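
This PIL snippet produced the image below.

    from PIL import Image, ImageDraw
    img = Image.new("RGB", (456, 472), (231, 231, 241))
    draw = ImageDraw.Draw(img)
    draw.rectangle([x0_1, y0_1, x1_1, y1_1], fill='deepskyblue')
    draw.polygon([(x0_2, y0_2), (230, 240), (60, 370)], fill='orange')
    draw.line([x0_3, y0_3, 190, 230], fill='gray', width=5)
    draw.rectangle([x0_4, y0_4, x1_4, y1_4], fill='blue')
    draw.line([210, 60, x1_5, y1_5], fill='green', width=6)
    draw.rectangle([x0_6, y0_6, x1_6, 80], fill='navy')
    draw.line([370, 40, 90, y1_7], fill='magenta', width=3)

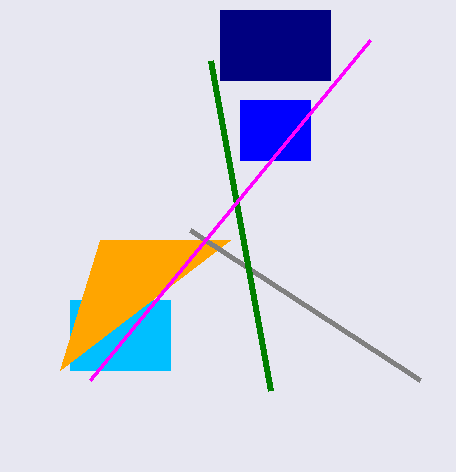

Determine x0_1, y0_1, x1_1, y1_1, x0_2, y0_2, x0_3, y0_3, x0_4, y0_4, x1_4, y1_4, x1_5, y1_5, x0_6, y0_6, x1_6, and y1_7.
x0_1 = 70; y0_1 = 300; x1_1 = 170; y1_1 = 370; x0_2 = 100; y0_2 = 240; x0_3 = 420; y0_3 = 380; x0_4 = 240; y0_4 = 100; x1_4 = 310; y1_4 = 160; x1_5 = 270; y1_5 = 390; x0_6 = 220; y0_6 = 10; x1_6 = 330; y1_7 = 380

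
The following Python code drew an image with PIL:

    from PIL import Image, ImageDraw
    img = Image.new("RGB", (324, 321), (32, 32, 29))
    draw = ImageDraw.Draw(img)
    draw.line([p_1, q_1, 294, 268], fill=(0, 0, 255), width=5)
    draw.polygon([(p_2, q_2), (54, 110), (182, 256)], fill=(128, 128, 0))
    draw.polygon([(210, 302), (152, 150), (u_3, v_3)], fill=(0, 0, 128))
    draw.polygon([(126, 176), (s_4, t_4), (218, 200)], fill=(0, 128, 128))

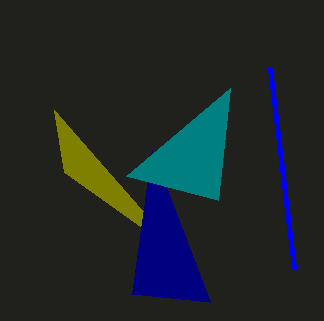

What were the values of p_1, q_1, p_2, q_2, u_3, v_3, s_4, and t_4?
p_1 = 270; q_1 = 68; p_2 = 64; q_2 = 172; u_3 = 132; v_3 = 294; s_4 = 230; t_4 = 88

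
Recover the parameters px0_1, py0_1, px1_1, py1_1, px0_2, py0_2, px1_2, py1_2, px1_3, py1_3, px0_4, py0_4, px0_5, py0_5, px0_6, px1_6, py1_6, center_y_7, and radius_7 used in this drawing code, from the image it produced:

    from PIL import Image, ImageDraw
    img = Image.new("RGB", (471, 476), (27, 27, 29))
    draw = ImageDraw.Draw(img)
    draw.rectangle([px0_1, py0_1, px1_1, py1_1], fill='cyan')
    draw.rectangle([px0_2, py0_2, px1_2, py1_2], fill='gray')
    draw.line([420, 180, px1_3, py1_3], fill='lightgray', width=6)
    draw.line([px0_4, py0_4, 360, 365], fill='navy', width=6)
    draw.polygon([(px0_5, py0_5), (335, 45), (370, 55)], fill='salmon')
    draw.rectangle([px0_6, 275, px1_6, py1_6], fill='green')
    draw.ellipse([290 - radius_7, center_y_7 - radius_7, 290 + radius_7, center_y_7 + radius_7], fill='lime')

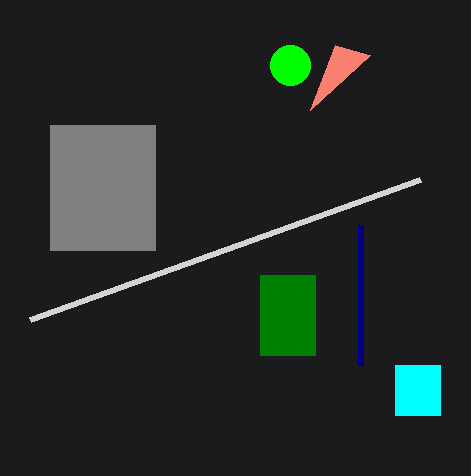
px0_1 = 395; py0_1 = 365; px1_1 = 440; py1_1 = 415; px0_2 = 50; py0_2 = 125; px1_2 = 155; py1_2 = 250; px1_3 = 30; py1_3 = 320; px0_4 = 360; py0_4 = 225; px0_5 = 310; py0_5 = 110; px0_6 = 260; px1_6 = 315; py1_6 = 355; center_y_7 = 65; radius_7 = 20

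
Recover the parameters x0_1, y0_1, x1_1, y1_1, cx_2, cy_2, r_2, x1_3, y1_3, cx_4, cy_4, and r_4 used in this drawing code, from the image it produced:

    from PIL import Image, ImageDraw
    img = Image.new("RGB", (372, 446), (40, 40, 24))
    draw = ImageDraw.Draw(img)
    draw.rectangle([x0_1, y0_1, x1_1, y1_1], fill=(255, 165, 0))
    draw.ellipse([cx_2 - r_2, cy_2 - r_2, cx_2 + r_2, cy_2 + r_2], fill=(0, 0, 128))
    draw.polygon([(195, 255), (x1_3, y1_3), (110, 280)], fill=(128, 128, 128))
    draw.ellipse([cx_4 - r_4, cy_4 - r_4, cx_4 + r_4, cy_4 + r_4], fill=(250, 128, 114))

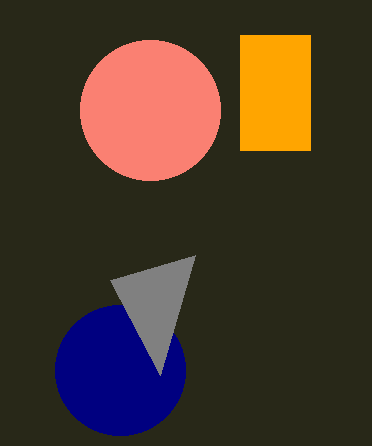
x0_1 = 240, y0_1 = 35, x1_1 = 310, y1_1 = 150, cx_2 = 120, cy_2 = 370, r_2 = 65, x1_3 = 160, y1_3 = 375, cx_4 = 150, cy_4 = 110, r_4 = 70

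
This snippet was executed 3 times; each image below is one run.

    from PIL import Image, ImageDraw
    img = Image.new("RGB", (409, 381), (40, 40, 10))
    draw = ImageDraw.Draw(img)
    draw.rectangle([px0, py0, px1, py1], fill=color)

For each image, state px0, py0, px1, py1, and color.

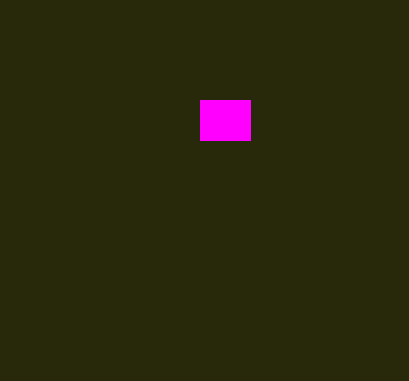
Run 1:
px0 = 200, py0 = 100, px1 = 250, py1 = 140, color = 'magenta'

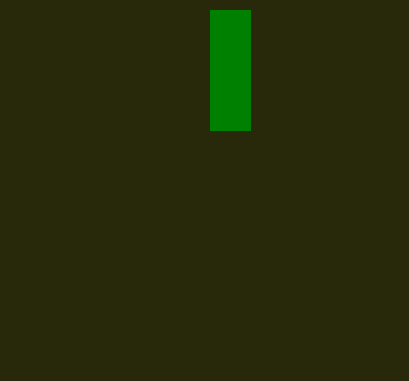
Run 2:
px0 = 210
py0 = 10
px1 = 250
py1 = 130
color = 'green'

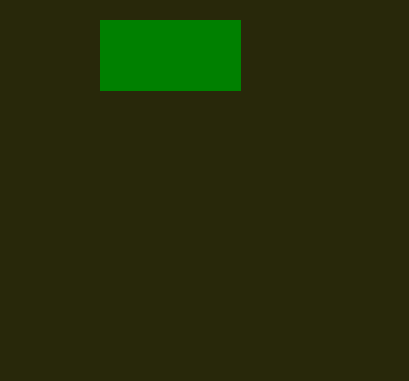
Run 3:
px0 = 100, py0 = 20, px1 = 240, py1 = 90, color = 'green'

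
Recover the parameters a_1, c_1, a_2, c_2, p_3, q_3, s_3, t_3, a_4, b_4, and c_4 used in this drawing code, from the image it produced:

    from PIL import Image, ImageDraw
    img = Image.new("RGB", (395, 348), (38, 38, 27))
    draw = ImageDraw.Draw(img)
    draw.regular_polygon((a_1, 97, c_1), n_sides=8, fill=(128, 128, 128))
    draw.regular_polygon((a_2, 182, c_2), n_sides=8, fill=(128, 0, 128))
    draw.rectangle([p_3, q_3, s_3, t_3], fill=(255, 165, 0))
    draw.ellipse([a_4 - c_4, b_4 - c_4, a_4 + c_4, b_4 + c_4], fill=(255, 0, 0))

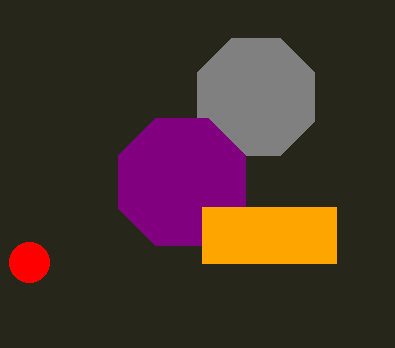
a_1 = 256; c_1 = 63; a_2 = 182; c_2 = 69; p_3 = 202; q_3 = 207; s_3 = 336; t_3 = 263; a_4 = 29; b_4 = 262; c_4 = 20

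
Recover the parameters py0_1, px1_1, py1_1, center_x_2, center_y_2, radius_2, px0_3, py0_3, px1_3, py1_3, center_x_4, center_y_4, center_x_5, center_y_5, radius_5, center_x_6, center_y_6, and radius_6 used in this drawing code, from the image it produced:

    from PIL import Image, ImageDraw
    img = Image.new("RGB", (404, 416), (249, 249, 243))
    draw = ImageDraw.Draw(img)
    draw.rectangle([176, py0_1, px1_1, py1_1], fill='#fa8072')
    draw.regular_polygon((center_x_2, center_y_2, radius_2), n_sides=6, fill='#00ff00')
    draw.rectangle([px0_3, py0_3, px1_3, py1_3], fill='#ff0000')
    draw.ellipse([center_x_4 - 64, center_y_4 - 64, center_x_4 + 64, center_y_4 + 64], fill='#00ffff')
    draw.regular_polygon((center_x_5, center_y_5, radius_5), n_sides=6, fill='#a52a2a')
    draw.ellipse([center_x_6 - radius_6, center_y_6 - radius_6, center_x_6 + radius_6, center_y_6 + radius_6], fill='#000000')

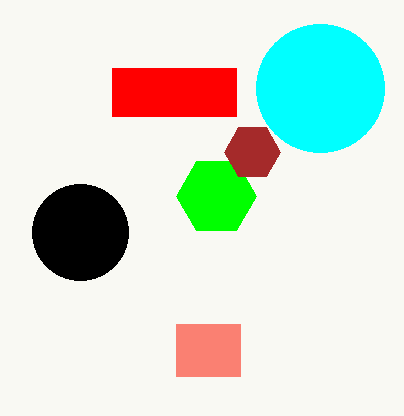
py0_1 = 324, px1_1 = 240, py1_1 = 376, center_x_2 = 216, center_y_2 = 196, radius_2 = 40, px0_3 = 112, py0_3 = 68, px1_3 = 236, py1_3 = 116, center_x_4 = 320, center_y_4 = 88, center_x_5 = 252, center_y_5 = 152, radius_5 = 28, center_x_6 = 80, center_y_6 = 232, radius_6 = 48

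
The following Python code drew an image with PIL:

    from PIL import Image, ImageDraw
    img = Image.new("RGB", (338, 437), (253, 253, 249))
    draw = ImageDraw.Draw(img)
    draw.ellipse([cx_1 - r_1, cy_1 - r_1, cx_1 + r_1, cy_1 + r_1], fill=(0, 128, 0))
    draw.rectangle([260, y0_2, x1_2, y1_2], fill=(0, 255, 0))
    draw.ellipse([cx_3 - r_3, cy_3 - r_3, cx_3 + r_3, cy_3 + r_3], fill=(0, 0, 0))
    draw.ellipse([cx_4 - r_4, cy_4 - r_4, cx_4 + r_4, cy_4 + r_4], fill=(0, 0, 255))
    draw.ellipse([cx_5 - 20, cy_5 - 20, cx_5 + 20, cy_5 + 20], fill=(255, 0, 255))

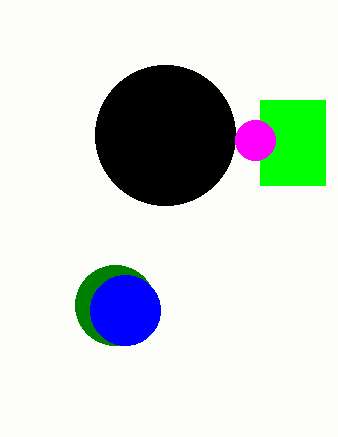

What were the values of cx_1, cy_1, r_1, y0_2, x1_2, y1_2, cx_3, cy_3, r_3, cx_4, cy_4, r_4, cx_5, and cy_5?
cx_1 = 115, cy_1 = 305, r_1 = 40, y0_2 = 100, x1_2 = 325, y1_2 = 185, cx_3 = 165, cy_3 = 135, r_3 = 70, cx_4 = 125, cy_4 = 310, r_4 = 35, cx_5 = 255, cy_5 = 140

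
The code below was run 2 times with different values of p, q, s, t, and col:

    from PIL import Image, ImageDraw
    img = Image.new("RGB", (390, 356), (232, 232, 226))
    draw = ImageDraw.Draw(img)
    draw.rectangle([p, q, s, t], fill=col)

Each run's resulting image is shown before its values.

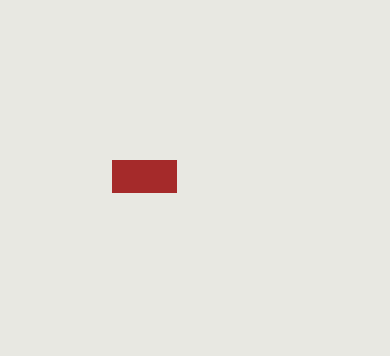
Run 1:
p = 112, q = 160, s = 176, t = 192, col = 'brown'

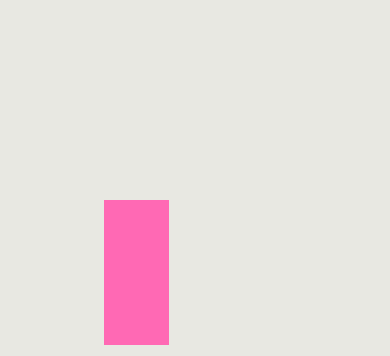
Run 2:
p = 104
q = 200
s = 168
t = 344
col = 'hotpink'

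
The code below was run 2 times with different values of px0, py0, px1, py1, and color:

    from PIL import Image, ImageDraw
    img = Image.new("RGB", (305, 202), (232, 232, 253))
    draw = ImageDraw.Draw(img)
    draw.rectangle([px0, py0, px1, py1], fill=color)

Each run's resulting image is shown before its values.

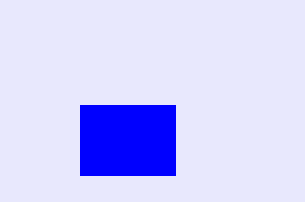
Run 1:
px0 = 80, py0 = 105, px1 = 175, py1 = 175, color = 'blue'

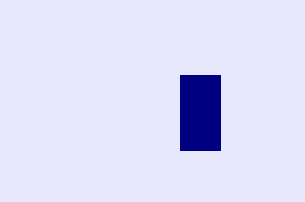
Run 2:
px0 = 180; py0 = 75; px1 = 220; py1 = 150; color = 'navy'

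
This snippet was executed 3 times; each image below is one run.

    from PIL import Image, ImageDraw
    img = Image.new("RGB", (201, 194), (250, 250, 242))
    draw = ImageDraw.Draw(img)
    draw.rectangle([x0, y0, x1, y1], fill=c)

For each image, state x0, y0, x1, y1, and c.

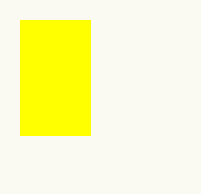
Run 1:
x0 = 20
y0 = 20
x1 = 90
y1 = 135
c = 'yellow'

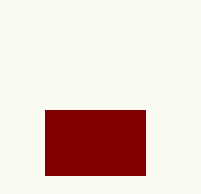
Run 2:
x0 = 45
y0 = 110
x1 = 145
y1 = 175
c = 'maroon'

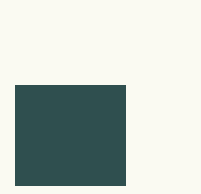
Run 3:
x0 = 15; y0 = 85; x1 = 125; y1 = 185; c = 'darkslategray'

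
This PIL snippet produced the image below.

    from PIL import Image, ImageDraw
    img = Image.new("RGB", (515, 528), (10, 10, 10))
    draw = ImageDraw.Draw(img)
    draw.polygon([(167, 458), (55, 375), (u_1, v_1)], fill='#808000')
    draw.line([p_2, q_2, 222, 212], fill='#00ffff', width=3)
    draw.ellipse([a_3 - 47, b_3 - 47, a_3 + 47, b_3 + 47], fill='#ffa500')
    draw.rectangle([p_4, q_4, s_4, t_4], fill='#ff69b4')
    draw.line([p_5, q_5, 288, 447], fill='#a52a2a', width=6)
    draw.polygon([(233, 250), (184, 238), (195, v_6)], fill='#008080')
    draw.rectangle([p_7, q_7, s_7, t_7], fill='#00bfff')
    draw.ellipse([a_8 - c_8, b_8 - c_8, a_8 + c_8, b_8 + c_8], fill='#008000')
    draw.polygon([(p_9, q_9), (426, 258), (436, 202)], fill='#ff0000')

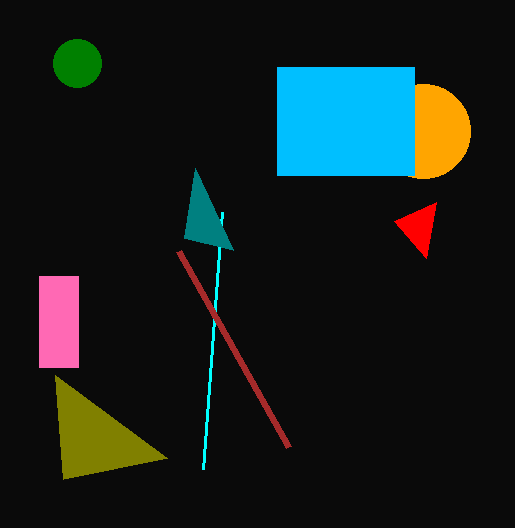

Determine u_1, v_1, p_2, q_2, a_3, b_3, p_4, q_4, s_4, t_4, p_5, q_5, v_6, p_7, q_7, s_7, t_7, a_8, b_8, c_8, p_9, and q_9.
u_1 = 63, v_1 = 479, p_2 = 203, q_2 = 469, a_3 = 423, b_3 = 131, p_4 = 39, q_4 = 276, s_4 = 78, t_4 = 367, p_5 = 178, q_5 = 251, v_6 = 168, p_7 = 277, q_7 = 67, s_7 = 414, t_7 = 175, a_8 = 77, b_8 = 63, c_8 = 24, p_9 = 394, q_9 = 221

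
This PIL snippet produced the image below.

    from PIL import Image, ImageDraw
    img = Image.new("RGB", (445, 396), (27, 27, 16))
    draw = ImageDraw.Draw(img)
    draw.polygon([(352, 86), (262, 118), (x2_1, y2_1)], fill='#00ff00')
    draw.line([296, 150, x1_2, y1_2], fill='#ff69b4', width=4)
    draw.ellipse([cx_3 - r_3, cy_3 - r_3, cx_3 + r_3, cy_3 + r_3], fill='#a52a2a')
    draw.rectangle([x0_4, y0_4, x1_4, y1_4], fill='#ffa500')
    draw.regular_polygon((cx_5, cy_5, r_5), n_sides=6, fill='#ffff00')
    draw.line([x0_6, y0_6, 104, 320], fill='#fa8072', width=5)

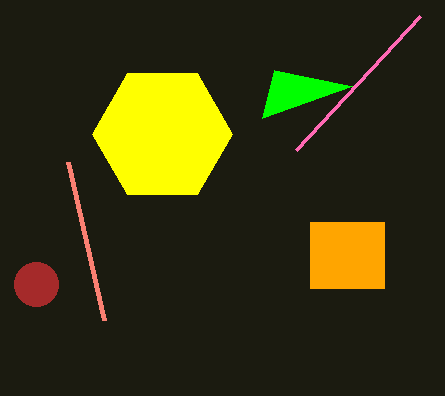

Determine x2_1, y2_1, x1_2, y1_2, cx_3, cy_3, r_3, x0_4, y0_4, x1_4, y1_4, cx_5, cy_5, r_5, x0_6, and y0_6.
x2_1 = 274, y2_1 = 70, x1_2 = 420, y1_2 = 16, cx_3 = 36, cy_3 = 284, r_3 = 22, x0_4 = 310, y0_4 = 222, x1_4 = 384, y1_4 = 288, cx_5 = 162, cy_5 = 134, r_5 = 70, x0_6 = 68, y0_6 = 162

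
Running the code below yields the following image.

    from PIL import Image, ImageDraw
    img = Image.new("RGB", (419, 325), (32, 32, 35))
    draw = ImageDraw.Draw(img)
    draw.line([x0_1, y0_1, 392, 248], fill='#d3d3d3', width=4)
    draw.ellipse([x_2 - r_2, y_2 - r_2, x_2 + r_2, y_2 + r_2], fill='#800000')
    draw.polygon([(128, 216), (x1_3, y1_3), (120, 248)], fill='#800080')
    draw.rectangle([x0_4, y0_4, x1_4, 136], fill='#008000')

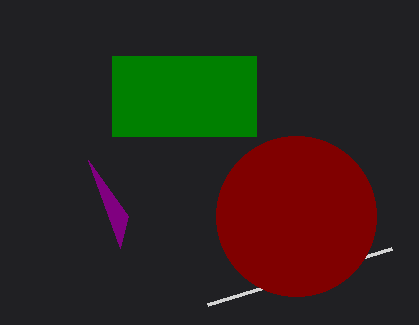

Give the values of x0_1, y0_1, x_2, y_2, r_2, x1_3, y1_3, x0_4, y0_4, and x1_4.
x0_1 = 208, y0_1 = 304, x_2 = 296, y_2 = 216, r_2 = 80, x1_3 = 88, y1_3 = 160, x0_4 = 112, y0_4 = 56, x1_4 = 256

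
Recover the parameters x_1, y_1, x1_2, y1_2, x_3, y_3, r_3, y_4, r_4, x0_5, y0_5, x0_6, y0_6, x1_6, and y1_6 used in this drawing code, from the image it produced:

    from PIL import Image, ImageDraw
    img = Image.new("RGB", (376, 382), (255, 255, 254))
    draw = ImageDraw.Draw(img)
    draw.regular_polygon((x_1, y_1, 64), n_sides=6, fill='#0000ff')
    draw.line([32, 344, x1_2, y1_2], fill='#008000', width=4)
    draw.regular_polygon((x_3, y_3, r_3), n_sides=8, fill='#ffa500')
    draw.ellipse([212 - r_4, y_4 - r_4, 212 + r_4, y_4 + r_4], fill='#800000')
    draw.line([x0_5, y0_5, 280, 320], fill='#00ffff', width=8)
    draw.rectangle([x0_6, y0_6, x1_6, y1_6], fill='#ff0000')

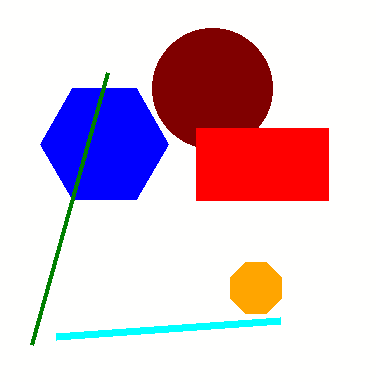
x_1 = 104
y_1 = 144
x1_2 = 108
y1_2 = 72
x_3 = 256
y_3 = 288
r_3 = 28
y_4 = 88
r_4 = 60
x0_5 = 56
y0_5 = 336
x0_6 = 196
y0_6 = 128
x1_6 = 328
y1_6 = 200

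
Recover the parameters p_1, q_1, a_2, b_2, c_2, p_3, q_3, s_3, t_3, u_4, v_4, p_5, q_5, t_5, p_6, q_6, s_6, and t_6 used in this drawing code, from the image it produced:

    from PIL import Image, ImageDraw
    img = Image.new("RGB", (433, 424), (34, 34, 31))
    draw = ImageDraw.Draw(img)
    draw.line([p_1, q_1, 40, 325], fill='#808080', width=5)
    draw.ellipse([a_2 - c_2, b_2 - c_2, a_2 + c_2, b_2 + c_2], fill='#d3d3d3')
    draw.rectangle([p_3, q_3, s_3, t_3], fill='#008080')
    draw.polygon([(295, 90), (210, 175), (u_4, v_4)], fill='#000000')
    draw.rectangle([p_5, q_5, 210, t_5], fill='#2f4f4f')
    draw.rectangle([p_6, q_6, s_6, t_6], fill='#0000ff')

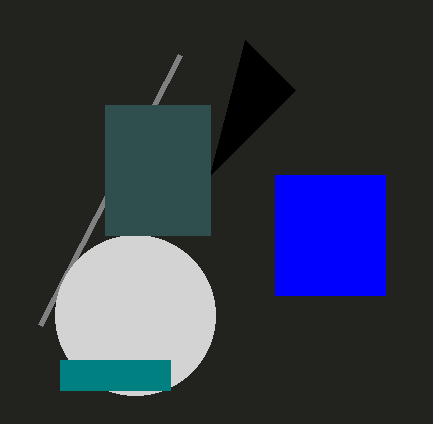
p_1 = 180, q_1 = 55, a_2 = 135, b_2 = 315, c_2 = 80, p_3 = 60, q_3 = 360, s_3 = 170, t_3 = 390, u_4 = 245, v_4 = 40, p_5 = 105, q_5 = 105, t_5 = 235, p_6 = 275, q_6 = 175, s_6 = 385, t_6 = 295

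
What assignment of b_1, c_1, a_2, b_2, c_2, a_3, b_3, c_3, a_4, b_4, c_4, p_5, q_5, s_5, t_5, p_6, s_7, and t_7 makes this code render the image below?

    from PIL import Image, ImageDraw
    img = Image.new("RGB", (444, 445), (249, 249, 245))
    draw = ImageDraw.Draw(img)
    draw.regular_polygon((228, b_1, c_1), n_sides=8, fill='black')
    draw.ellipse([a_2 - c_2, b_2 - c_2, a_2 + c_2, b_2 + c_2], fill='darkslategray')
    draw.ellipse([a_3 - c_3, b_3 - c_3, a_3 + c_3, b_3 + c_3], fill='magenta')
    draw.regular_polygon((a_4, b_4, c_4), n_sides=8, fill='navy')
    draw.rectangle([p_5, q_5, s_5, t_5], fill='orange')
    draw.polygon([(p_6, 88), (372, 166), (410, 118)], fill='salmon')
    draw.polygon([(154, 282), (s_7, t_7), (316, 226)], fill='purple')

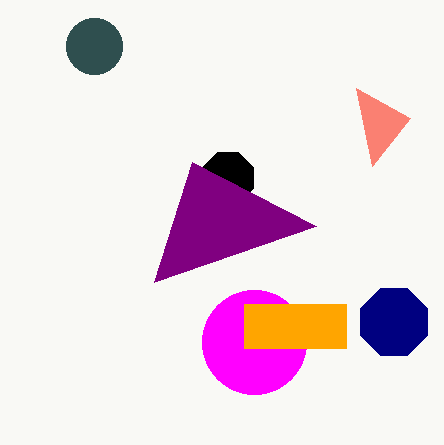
b_1 = 178, c_1 = 28, a_2 = 94, b_2 = 46, c_2 = 28, a_3 = 254, b_3 = 342, c_3 = 52, a_4 = 394, b_4 = 322, c_4 = 36, p_5 = 244, q_5 = 304, s_5 = 346, t_5 = 348, p_6 = 356, s_7 = 192, t_7 = 162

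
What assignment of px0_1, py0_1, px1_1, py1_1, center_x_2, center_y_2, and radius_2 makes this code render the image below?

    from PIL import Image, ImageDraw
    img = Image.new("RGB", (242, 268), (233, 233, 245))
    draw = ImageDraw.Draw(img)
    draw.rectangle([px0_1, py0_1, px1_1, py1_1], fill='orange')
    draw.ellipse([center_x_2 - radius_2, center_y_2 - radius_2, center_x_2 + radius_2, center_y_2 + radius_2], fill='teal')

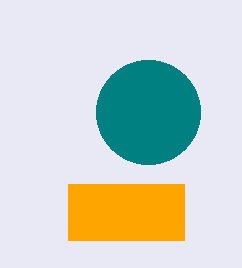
px0_1 = 68, py0_1 = 184, px1_1 = 184, py1_1 = 240, center_x_2 = 148, center_y_2 = 112, radius_2 = 52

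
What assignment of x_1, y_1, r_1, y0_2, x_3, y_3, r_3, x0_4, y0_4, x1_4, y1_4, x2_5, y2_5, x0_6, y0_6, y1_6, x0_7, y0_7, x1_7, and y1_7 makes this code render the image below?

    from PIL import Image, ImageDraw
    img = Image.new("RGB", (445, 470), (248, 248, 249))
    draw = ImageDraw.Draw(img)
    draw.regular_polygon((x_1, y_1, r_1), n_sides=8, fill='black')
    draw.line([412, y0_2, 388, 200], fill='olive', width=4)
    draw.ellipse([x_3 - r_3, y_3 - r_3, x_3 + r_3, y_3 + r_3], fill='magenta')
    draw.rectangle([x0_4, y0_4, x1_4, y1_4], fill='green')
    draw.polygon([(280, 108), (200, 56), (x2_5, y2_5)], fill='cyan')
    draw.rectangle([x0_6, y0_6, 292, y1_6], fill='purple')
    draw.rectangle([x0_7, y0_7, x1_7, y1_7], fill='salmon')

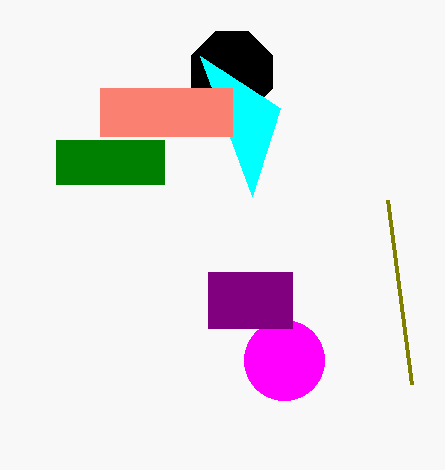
x_1 = 232, y_1 = 72, r_1 = 44, y0_2 = 384, x_3 = 284, y_3 = 360, r_3 = 40, x0_4 = 56, y0_4 = 140, x1_4 = 164, y1_4 = 184, x2_5 = 252, y2_5 = 196, x0_6 = 208, y0_6 = 272, y1_6 = 328, x0_7 = 100, y0_7 = 88, x1_7 = 232, y1_7 = 136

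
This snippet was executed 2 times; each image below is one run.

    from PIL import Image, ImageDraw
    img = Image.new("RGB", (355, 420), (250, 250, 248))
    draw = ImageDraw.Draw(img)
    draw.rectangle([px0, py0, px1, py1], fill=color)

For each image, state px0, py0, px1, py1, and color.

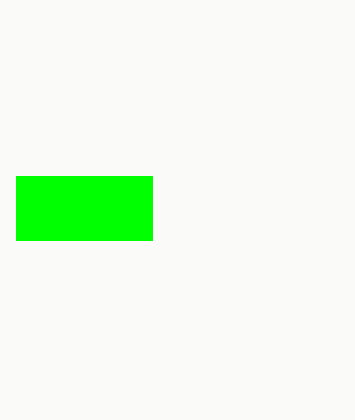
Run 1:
px0 = 16; py0 = 176; px1 = 152; py1 = 240; color = 'lime'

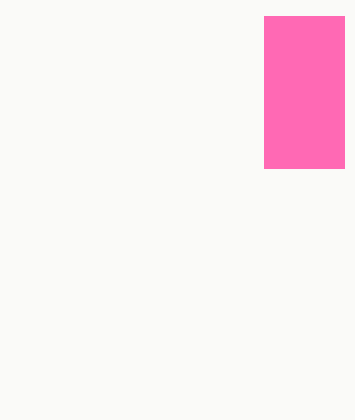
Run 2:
px0 = 264, py0 = 16, px1 = 344, py1 = 168, color = 'hotpink'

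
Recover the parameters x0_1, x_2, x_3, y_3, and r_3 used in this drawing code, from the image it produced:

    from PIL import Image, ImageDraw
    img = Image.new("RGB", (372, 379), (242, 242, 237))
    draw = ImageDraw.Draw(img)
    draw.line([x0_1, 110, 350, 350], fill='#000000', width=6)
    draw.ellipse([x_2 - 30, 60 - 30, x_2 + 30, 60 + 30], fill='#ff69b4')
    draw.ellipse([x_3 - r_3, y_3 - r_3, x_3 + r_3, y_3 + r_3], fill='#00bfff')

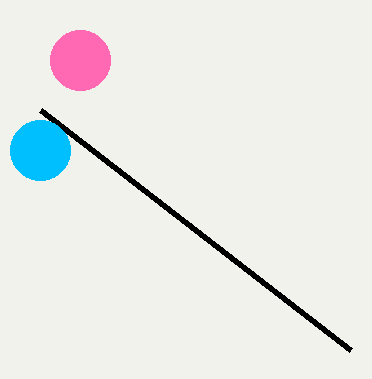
x0_1 = 40
x_2 = 80
x_3 = 40
y_3 = 150
r_3 = 30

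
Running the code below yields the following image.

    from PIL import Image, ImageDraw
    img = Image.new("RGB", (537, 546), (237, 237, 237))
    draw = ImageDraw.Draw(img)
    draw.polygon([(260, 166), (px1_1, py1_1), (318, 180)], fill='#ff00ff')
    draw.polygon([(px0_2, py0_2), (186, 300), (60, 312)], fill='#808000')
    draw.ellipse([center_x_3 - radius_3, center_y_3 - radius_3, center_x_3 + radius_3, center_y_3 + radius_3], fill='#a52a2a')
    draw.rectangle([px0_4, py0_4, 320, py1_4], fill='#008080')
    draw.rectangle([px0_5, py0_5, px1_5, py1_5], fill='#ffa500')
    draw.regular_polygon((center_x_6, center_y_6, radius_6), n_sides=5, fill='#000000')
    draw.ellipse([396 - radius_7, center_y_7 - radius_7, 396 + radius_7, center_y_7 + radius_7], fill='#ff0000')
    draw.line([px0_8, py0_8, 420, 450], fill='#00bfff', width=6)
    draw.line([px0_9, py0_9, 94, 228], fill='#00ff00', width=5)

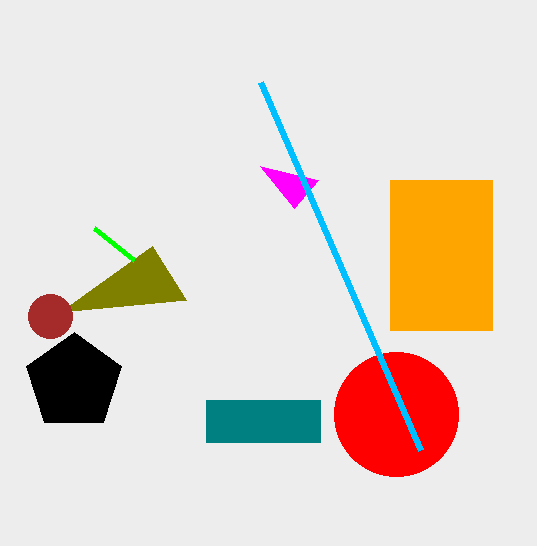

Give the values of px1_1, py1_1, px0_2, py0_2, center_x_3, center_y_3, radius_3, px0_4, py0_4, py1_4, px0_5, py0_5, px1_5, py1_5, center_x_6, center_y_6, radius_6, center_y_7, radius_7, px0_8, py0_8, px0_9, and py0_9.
px1_1 = 294, py1_1 = 208, px0_2 = 152, py0_2 = 246, center_x_3 = 50, center_y_3 = 316, radius_3 = 22, px0_4 = 206, py0_4 = 400, py1_4 = 442, px0_5 = 390, py0_5 = 180, px1_5 = 492, py1_5 = 330, center_x_6 = 74, center_y_6 = 382, radius_6 = 50, center_y_7 = 414, radius_7 = 62, px0_8 = 260, py0_8 = 82, px0_9 = 134, py0_9 = 260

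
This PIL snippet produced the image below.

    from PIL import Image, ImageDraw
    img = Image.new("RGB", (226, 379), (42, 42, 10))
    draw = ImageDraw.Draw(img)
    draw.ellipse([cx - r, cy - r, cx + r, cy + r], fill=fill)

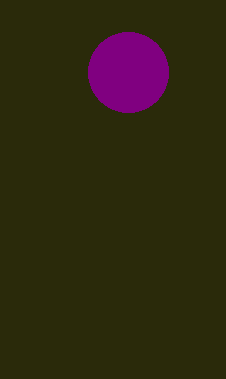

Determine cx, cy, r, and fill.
cx = 128; cy = 72; r = 40; fill = 'purple'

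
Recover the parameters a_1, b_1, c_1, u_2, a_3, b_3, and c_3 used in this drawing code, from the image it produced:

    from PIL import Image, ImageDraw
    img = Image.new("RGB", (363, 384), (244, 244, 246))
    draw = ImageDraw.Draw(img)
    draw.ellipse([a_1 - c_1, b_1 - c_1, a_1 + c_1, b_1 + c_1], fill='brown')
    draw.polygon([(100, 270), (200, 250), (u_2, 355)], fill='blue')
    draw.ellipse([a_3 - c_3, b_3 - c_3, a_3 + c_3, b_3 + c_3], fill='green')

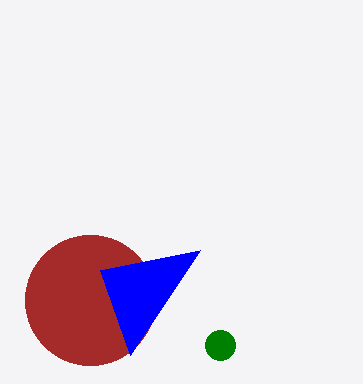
a_1 = 90; b_1 = 300; c_1 = 65; u_2 = 130; a_3 = 220; b_3 = 345; c_3 = 15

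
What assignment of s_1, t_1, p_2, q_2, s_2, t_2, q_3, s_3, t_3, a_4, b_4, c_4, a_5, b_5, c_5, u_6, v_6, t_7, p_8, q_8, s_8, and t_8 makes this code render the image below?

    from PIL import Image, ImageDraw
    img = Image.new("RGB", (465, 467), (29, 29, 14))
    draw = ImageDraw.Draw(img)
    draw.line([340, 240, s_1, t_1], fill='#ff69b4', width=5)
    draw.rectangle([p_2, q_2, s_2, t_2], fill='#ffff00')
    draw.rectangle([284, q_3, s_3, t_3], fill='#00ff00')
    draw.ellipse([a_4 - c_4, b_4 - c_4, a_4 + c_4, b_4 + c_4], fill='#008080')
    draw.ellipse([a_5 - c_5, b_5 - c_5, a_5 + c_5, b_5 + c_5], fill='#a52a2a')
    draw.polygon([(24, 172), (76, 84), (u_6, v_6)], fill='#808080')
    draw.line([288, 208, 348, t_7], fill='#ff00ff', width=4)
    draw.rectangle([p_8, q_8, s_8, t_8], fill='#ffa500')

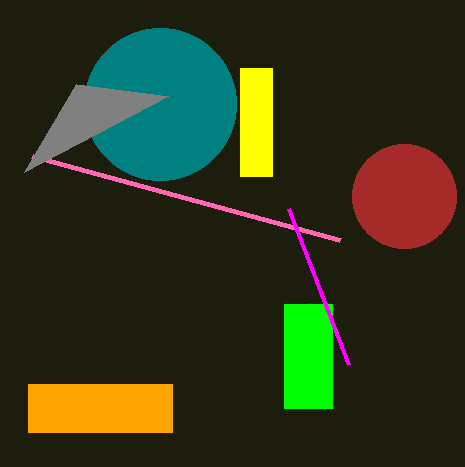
s_1 = 32, t_1 = 156, p_2 = 240, q_2 = 68, s_2 = 272, t_2 = 176, q_3 = 304, s_3 = 332, t_3 = 408, a_4 = 160, b_4 = 104, c_4 = 76, a_5 = 404, b_5 = 196, c_5 = 52, u_6 = 168, v_6 = 96, t_7 = 364, p_8 = 28, q_8 = 384, s_8 = 172, t_8 = 432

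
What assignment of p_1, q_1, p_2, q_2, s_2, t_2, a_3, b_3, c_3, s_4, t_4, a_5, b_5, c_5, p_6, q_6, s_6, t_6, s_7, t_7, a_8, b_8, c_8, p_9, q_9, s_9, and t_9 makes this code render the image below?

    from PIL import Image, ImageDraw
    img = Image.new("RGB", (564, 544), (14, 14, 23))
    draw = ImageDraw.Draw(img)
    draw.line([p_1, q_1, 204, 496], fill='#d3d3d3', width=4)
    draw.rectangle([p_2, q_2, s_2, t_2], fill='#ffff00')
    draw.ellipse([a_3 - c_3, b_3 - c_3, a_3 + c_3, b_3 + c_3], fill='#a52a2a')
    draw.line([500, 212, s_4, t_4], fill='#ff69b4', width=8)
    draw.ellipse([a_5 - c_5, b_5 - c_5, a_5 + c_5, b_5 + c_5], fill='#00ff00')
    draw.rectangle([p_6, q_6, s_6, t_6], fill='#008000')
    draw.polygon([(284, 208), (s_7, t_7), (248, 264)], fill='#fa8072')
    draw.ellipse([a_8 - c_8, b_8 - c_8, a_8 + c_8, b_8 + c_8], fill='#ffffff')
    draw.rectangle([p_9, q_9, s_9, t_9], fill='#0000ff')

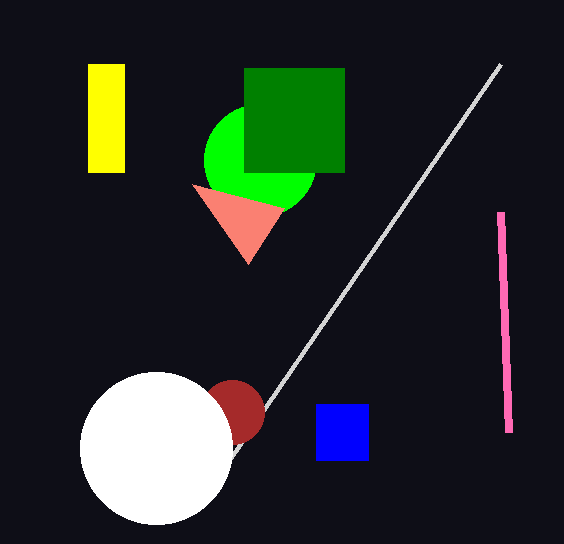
p_1 = 500
q_1 = 64
p_2 = 88
q_2 = 64
s_2 = 124
t_2 = 172
a_3 = 232
b_3 = 412
c_3 = 32
s_4 = 508
t_4 = 432
a_5 = 260
b_5 = 160
c_5 = 56
p_6 = 244
q_6 = 68
s_6 = 344
t_6 = 172
s_7 = 192
t_7 = 184
a_8 = 156
b_8 = 448
c_8 = 76
p_9 = 316
q_9 = 404
s_9 = 368
t_9 = 460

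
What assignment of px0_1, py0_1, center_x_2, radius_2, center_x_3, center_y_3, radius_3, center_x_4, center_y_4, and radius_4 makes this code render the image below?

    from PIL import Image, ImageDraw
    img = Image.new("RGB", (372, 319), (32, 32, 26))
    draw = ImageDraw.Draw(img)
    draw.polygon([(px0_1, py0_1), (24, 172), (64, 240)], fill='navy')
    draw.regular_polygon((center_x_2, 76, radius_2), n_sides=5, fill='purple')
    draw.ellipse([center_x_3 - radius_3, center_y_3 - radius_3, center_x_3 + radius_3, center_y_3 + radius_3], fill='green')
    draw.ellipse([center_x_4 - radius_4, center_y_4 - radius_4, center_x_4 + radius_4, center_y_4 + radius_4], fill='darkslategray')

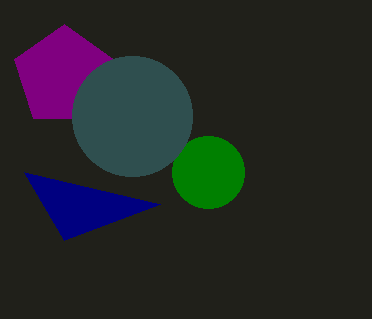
px0_1 = 160; py0_1 = 204; center_x_2 = 64; radius_2 = 52; center_x_3 = 208; center_y_3 = 172; radius_3 = 36; center_x_4 = 132; center_y_4 = 116; radius_4 = 60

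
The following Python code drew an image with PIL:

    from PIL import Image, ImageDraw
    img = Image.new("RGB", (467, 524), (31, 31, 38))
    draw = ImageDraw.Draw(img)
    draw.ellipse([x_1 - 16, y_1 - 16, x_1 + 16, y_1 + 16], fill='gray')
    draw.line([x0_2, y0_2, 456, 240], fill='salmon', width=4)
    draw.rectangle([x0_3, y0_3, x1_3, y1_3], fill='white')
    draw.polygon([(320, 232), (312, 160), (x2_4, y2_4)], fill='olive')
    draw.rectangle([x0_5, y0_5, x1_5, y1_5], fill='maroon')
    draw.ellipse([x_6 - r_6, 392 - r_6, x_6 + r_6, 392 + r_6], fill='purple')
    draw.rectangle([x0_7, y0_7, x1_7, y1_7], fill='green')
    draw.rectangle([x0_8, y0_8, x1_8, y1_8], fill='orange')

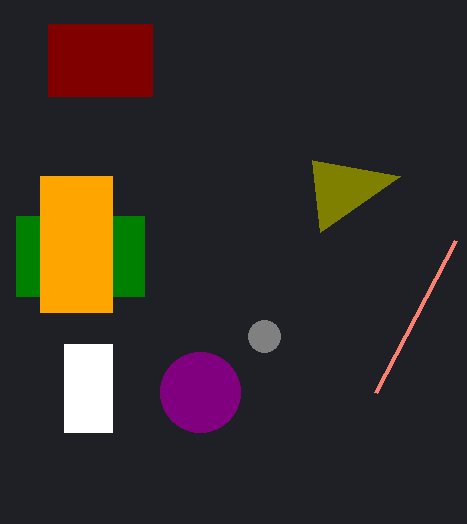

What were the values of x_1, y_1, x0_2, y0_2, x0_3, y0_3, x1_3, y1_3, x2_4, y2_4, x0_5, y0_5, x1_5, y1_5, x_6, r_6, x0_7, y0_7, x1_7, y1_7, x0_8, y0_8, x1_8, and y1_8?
x_1 = 264
y_1 = 336
x0_2 = 376
y0_2 = 392
x0_3 = 64
y0_3 = 344
x1_3 = 112
y1_3 = 432
x2_4 = 400
y2_4 = 176
x0_5 = 48
y0_5 = 24
x1_5 = 152
y1_5 = 96
x_6 = 200
r_6 = 40
x0_7 = 16
y0_7 = 216
x1_7 = 144
y1_7 = 296
x0_8 = 40
y0_8 = 176
x1_8 = 112
y1_8 = 312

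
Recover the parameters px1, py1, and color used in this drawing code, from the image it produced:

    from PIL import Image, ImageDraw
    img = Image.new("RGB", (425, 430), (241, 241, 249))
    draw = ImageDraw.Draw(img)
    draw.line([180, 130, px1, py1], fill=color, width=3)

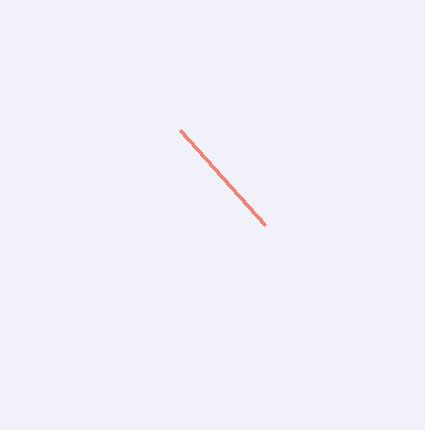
px1 = 265
py1 = 225
color = 'salmon'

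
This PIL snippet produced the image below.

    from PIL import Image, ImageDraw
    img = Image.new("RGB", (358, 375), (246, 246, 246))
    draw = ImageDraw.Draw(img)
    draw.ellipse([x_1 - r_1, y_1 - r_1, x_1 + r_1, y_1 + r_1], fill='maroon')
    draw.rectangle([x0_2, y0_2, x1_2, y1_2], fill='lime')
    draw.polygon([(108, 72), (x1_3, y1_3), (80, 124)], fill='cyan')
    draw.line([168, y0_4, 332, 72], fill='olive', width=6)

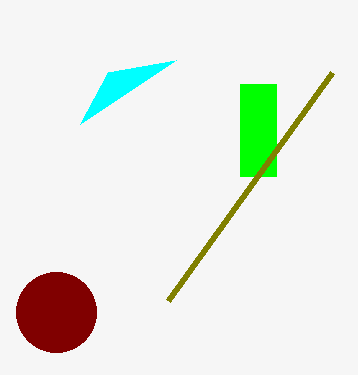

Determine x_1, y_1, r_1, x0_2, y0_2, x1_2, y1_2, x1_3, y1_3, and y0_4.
x_1 = 56
y_1 = 312
r_1 = 40
x0_2 = 240
y0_2 = 84
x1_2 = 276
y1_2 = 176
x1_3 = 176
y1_3 = 60
y0_4 = 300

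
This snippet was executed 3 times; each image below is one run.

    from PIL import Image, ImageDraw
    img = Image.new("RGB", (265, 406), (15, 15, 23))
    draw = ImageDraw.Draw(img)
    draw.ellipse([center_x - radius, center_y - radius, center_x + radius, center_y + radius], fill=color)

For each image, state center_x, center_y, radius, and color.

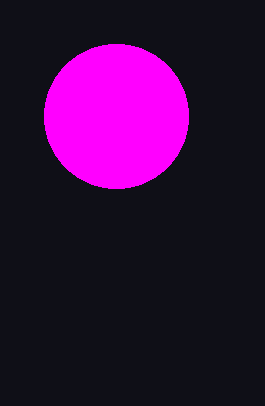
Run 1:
center_x = 116
center_y = 116
radius = 72
color = 'magenta'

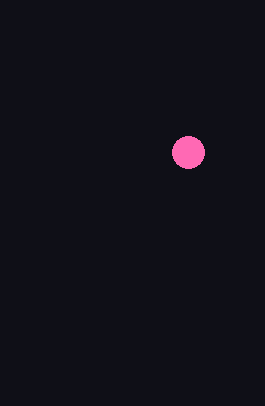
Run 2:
center_x = 188; center_y = 152; radius = 16; color = 'hotpink'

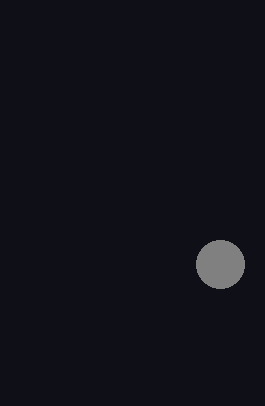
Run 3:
center_x = 220, center_y = 264, radius = 24, color = 'gray'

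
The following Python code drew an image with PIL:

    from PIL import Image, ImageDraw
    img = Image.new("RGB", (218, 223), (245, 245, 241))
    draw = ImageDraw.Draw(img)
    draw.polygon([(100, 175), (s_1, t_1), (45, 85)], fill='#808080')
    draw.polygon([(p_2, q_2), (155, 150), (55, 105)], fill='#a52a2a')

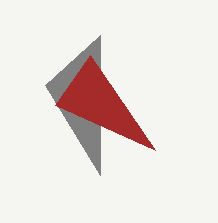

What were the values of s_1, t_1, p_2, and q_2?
s_1 = 100; t_1 = 35; p_2 = 90; q_2 = 55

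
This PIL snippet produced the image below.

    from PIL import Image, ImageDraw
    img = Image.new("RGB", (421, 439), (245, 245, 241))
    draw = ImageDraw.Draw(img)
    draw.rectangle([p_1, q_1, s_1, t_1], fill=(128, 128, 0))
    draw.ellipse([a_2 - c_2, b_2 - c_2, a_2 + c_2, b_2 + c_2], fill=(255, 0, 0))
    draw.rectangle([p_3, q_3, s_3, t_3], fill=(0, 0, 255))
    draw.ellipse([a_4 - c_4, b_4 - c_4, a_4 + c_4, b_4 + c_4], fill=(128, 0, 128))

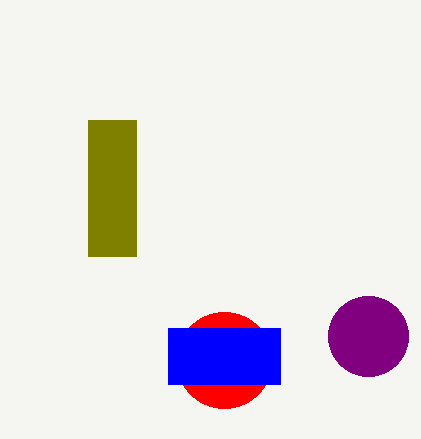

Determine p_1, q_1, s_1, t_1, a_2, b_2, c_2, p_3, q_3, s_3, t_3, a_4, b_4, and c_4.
p_1 = 88
q_1 = 120
s_1 = 136
t_1 = 256
a_2 = 224
b_2 = 360
c_2 = 48
p_3 = 168
q_3 = 328
s_3 = 280
t_3 = 384
a_4 = 368
b_4 = 336
c_4 = 40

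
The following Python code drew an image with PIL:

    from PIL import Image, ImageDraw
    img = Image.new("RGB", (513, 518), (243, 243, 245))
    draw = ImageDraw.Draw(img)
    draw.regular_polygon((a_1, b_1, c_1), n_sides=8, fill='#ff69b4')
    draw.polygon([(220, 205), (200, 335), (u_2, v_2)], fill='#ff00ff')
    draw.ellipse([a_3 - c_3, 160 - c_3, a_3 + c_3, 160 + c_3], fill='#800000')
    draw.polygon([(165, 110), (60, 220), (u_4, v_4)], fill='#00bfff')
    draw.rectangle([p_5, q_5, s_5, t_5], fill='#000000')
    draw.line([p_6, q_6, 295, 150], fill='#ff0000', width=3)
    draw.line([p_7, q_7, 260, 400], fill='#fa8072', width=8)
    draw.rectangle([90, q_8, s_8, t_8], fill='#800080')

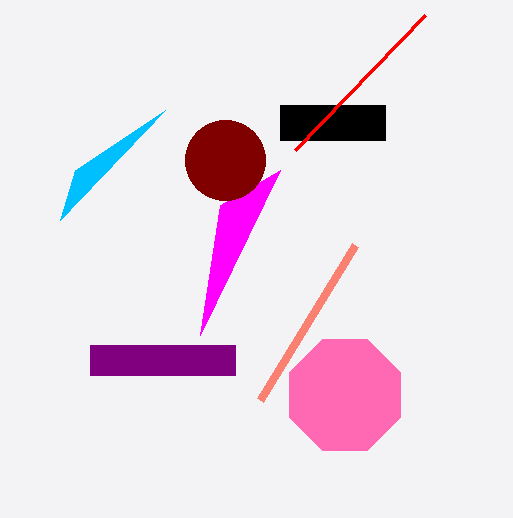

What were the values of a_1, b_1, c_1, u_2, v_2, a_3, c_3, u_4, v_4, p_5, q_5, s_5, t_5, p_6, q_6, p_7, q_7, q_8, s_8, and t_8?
a_1 = 345; b_1 = 395; c_1 = 60; u_2 = 280; v_2 = 170; a_3 = 225; c_3 = 40; u_4 = 75; v_4 = 170; p_5 = 280; q_5 = 105; s_5 = 385; t_5 = 140; p_6 = 425; q_6 = 15; p_7 = 355; q_7 = 245; q_8 = 345; s_8 = 235; t_8 = 375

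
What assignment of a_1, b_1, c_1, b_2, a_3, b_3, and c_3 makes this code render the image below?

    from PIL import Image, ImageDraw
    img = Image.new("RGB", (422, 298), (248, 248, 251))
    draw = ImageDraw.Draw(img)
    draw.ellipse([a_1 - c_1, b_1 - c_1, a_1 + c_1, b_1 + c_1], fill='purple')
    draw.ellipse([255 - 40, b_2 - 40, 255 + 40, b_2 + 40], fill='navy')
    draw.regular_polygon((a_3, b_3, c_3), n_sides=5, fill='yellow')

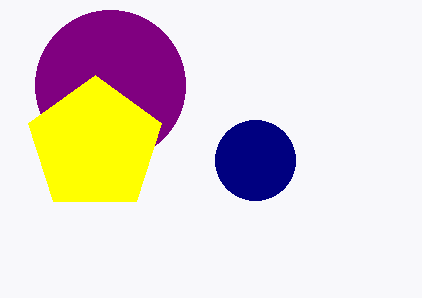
a_1 = 110, b_1 = 85, c_1 = 75, b_2 = 160, a_3 = 95, b_3 = 145, c_3 = 70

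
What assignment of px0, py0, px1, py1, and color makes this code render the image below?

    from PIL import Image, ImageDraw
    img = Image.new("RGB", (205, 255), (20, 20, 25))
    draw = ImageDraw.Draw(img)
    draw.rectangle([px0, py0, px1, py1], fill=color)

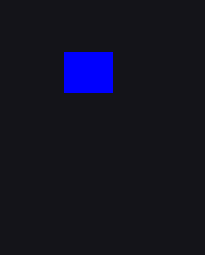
px0 = 64
py0 = 52
px1 = 112
py1 = 92
color = 'blue'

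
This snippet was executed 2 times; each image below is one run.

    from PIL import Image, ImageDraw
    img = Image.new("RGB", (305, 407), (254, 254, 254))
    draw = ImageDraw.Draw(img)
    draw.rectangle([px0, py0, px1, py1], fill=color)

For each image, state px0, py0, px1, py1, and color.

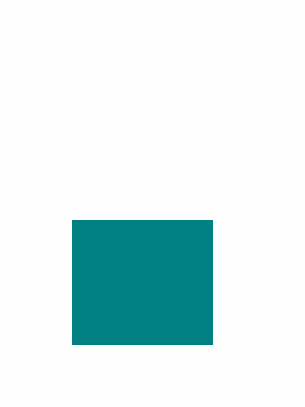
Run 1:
px0 = 72
py0 = 220
px1 = 212
py1 = 344
color = 'teal'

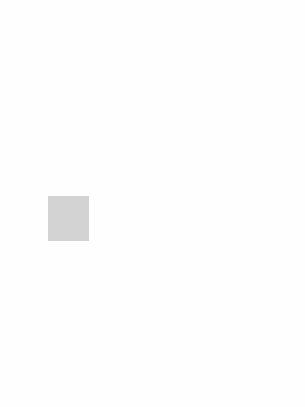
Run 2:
px0 = 48; py0 = 196; px1 = 88; py1 = 240; color = 'lightgray'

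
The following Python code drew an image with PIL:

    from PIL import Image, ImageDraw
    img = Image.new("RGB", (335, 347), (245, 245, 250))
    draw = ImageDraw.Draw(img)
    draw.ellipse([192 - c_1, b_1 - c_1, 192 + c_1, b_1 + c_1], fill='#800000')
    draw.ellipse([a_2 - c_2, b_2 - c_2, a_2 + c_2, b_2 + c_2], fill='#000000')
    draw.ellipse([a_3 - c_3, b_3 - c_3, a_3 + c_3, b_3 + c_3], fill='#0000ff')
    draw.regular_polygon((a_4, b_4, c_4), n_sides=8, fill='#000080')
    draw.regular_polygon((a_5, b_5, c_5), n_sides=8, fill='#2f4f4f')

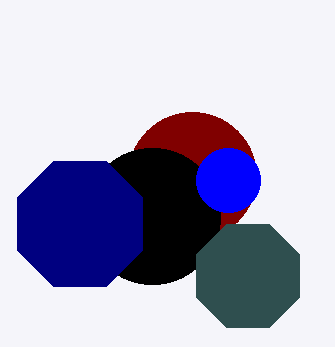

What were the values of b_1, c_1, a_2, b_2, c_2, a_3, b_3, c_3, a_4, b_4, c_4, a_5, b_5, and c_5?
b_1 = 176
c_1 = 64
a_2 = 152
b_2 = 216
c_2 = 68
a_3 = 228
b_3 = 180
c_3 = 32
a_4 = 80
b_4 = 224
c_4 = 68
a_5 = 248
b_5 = 276
c_5 = 56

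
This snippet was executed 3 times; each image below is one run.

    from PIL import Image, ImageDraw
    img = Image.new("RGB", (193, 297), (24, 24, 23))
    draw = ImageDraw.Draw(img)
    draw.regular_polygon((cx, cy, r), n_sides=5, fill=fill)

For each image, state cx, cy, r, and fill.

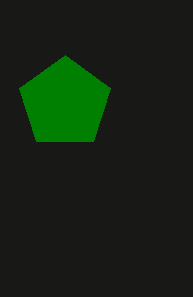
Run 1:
cx = 65; cy = 103; r = 48; fill = 'green'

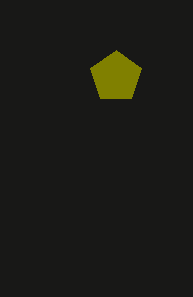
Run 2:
cx = 116
cy = 77
r = 27
fill = 'olive'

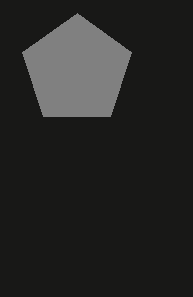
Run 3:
cx = 77
cy = 70
r = 57
fill = 'gray'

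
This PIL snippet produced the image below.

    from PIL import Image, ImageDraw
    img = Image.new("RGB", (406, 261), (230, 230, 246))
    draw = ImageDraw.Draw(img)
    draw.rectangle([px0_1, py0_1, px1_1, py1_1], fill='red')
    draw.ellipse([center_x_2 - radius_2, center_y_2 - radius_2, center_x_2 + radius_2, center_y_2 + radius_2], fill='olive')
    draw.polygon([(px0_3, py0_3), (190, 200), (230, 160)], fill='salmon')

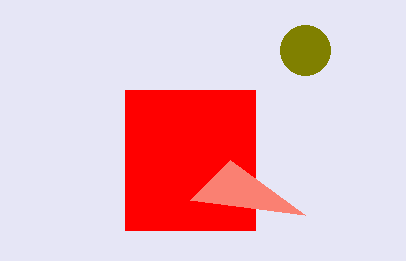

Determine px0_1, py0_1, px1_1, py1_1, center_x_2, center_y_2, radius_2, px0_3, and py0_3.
px0_1 = 125, py0_1 = 90, px1_1 = 255, py1_1 = 230, center_x_2 = 305, center_y_2 = 50, radius_2 = 25, px0_3 = 305, py0_3 = 215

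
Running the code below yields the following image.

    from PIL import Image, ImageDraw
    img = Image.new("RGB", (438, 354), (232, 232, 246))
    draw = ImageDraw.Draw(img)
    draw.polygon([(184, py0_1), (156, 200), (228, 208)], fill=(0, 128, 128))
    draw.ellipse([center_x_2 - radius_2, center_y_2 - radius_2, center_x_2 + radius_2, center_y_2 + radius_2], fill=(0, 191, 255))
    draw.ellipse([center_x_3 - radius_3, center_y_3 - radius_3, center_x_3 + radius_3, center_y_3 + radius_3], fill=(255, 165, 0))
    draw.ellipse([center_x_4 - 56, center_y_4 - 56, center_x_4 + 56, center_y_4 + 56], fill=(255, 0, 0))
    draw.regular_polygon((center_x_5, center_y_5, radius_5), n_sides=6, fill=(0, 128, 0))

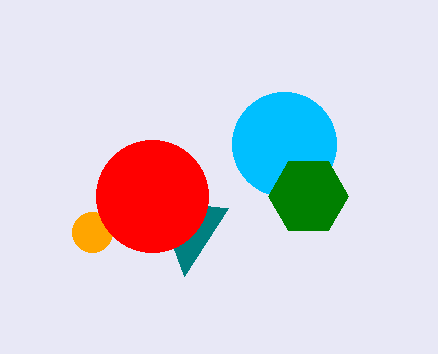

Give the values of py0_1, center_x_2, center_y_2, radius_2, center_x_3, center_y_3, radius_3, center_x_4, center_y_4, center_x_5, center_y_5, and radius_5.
py0_1 = 276
center_x_2 = 284
center_y_2 = 144
radius_2 = 52
center_x_3 = 92
center_y_3 = 232
radius_3 = 20
center_x_4 = 152
center_y_4 = 196
center_x_5 = 308
center_y_5 = 196
radius_5 = 40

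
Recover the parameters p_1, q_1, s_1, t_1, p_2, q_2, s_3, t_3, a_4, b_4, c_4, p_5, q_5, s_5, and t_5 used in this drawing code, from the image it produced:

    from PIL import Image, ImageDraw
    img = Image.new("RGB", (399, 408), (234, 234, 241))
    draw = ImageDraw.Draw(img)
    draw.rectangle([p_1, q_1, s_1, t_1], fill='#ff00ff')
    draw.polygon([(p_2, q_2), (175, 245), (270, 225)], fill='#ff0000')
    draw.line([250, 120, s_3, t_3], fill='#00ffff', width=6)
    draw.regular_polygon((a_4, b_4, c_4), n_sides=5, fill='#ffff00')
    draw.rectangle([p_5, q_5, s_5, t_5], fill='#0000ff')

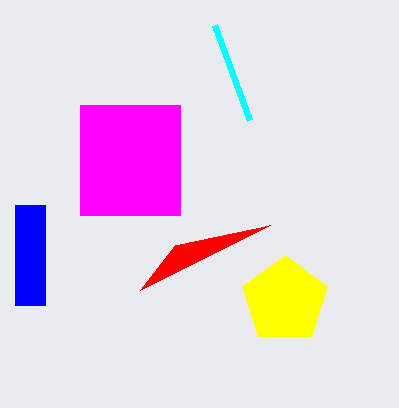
p_1 = 80; q_1 = 105; s_1 = 180; t_1 = 215; p_2 = 140; q_2 = 290; s_3 = 215; t_3 = 25; a_4 = 285; b_4 = 300; c_4 = 45; p_5 = 15; q_5 = 205; s_5 = 45; t_5 = 305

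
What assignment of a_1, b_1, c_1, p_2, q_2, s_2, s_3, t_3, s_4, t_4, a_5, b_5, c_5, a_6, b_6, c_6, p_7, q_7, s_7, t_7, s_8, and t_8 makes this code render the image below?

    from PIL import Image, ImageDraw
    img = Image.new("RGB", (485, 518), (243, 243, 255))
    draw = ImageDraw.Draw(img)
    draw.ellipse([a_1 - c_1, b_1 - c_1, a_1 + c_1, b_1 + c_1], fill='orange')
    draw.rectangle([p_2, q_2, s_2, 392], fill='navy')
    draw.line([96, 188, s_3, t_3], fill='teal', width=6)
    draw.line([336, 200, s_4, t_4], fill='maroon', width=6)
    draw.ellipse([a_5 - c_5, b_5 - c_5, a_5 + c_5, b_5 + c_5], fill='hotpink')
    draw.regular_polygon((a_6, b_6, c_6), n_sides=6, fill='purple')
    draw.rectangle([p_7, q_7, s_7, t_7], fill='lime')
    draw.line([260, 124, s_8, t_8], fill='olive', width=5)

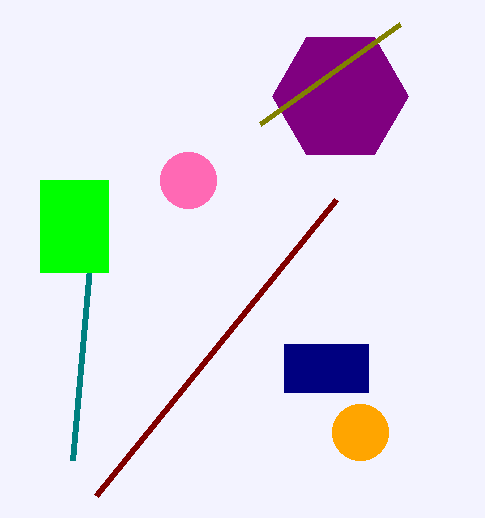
a_1 = 360; b_1 = 432; c_1 = 28; p_2 = 284; q_2 = 344; s_2 = 368; s_3 = 72; t_3 = 460; s_4 = 96; t_4 = 496; a_5 = 188; b_5 = 180; c_5 = 28; a_6 = 340; b_6 = 96; c_6 = 68; p_7 = 40; q_7 = 180; s_7 = 108; t_7 = 272; s_8 = 400; t_8 = 24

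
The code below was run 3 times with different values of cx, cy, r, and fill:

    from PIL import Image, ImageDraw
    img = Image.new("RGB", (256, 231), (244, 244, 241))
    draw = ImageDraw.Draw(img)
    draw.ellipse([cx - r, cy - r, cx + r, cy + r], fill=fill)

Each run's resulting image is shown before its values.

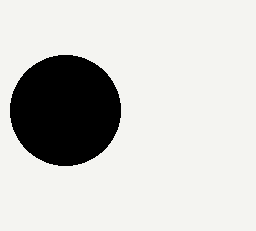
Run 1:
cx = 65; cy = 110; r = 55; fill = 'black'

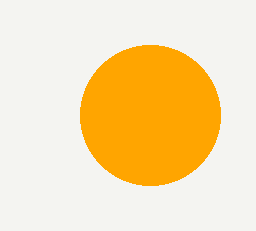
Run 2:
cx = 150; cy = 115; r = 70; fill = 'orange'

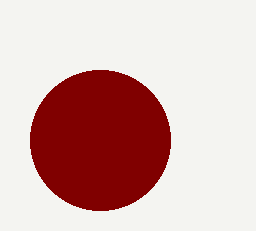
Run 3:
cx = 100, cy = 140, r = 70, fill = 'maroon'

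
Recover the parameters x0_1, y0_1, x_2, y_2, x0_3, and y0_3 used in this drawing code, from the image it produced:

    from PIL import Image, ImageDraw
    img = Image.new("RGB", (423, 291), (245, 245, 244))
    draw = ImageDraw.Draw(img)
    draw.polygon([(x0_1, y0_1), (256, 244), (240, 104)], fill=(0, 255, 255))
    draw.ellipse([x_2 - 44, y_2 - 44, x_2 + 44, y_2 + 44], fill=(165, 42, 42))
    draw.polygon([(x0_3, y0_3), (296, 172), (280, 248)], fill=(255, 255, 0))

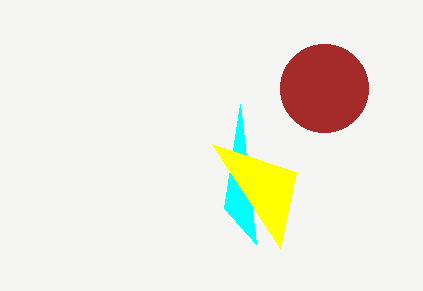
x0_1 = 224; y0_1 = 208; x_2 = 324; y_2 = 88; x0_3 = 212; y0_3 = 144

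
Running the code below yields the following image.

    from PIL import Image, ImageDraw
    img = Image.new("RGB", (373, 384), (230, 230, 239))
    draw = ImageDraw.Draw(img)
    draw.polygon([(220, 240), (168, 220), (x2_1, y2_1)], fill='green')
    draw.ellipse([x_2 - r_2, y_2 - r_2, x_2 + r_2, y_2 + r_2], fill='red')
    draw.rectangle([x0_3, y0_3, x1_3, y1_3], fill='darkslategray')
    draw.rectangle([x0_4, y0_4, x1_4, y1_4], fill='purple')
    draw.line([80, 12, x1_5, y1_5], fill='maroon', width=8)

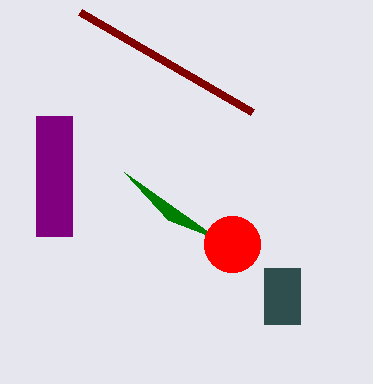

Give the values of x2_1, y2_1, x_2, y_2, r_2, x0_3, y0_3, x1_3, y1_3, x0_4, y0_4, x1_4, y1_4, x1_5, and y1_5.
x2_1 = 124, y2_1 = 172, x_2 = 232, y_2 = 244, r_2 = 28, x0_3 = 264, y0_3 = 268, x1_3 = 300, y1_3 = 324, x0_4 = 36, y0_4 = 116, x1_4 = 72, y1_4 = 236, x1_5 = 252, y1_5 = 112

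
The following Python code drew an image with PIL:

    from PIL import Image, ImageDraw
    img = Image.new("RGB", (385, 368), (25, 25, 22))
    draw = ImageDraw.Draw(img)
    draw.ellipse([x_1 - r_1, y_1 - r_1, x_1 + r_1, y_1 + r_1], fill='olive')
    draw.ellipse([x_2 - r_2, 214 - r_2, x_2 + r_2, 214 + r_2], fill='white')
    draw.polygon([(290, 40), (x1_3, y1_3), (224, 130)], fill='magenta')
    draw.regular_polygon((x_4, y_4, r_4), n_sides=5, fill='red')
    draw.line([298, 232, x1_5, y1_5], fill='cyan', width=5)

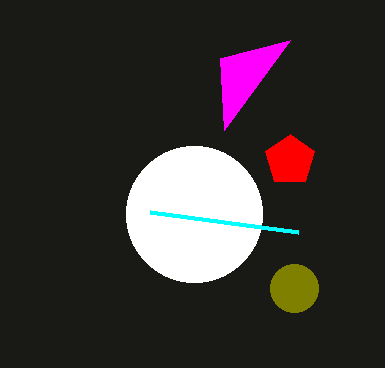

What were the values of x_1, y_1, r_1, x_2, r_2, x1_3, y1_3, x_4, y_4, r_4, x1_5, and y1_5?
x_1 = 294; y_1 = 288; r_1 = 24; x_2 = 194; r_2 = 68; x1_3 = 220; y1_3 = 58; x_4 = 290; y_4 = 160; r_4 = 26; x1_5 = 150; y1_5 = 212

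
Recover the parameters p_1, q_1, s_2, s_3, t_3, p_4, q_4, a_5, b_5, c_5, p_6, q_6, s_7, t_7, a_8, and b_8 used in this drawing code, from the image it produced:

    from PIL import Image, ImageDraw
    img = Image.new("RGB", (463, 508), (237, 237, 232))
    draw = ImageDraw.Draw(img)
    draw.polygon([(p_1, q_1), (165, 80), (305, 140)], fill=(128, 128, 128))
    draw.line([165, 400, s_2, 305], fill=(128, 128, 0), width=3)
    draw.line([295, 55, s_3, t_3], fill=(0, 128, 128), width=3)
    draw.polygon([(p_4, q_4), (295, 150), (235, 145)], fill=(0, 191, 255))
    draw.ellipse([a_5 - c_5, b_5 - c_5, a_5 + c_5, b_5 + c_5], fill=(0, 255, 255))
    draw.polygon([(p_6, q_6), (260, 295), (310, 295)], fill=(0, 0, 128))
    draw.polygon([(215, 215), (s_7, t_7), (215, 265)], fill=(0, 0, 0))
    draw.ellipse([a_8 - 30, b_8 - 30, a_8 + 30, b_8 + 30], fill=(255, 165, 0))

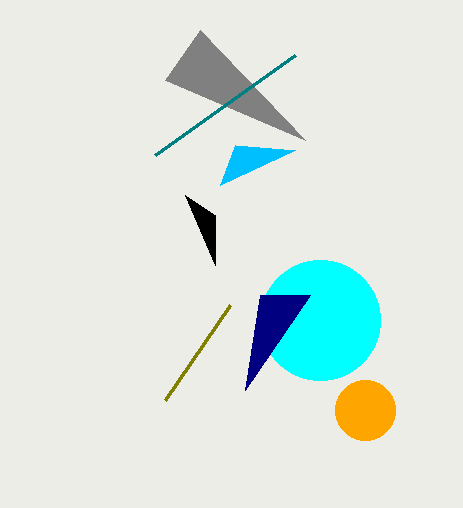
p_1 = 200; q_1 = 30; s_2 = 230; s_3 = 155; t_3 = 155; p_4 = 220; q_4 = 185; a_5 = 320; b_5 = 320; c_5 = 60; p_6 = 245; q_6 = 390; s_7 = 185; t_7 = 195; a_8 = 365; b_8 = 410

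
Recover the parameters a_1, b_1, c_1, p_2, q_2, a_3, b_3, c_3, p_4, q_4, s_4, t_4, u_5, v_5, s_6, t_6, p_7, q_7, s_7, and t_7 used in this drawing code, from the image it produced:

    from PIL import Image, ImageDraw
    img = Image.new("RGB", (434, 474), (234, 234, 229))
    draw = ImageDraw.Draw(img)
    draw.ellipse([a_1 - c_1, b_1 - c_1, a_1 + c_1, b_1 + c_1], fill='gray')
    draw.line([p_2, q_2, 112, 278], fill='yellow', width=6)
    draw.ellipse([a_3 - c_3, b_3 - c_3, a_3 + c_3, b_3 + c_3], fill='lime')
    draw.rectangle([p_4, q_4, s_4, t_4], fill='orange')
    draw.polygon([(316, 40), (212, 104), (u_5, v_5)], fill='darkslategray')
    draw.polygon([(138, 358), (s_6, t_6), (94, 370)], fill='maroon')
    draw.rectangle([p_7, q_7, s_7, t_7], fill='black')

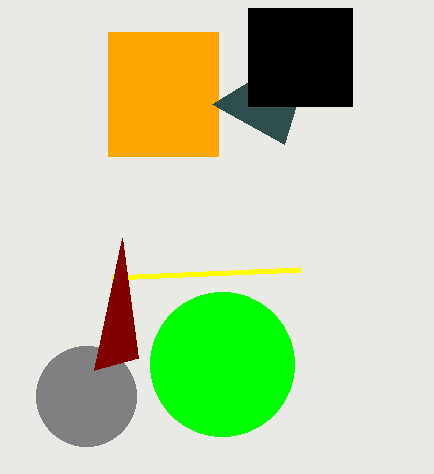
a_1 = 86, b_1 = 396, c_1 = 50, p_2 = 300, q_2 = 270, a_3 = 222, b_3 = 364, c_3 = 72, p_4 = 108, q_4 = 32, s_4 = 218, t_4 = 156, u_5 = 284, v_5 = 144, s_6 = 122, t_6 = 238, p_7 = 248, q_7 = 8, s_7 = 352, t_7 = 106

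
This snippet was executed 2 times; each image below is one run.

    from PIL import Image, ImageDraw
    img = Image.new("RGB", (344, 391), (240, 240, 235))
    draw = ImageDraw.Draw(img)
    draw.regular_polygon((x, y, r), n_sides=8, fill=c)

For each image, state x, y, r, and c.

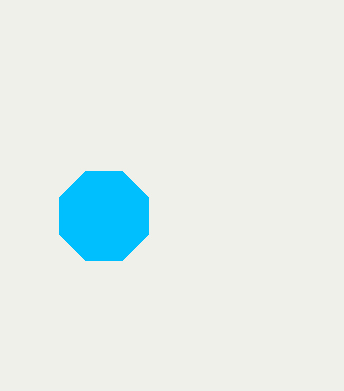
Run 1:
x = 104; y = 216; r = 48; c = 'deepskyblue'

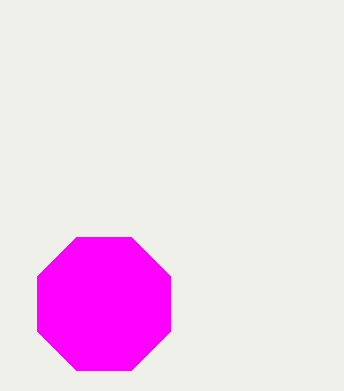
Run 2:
x = 104; y = 304; r = 72; c = 'magenta'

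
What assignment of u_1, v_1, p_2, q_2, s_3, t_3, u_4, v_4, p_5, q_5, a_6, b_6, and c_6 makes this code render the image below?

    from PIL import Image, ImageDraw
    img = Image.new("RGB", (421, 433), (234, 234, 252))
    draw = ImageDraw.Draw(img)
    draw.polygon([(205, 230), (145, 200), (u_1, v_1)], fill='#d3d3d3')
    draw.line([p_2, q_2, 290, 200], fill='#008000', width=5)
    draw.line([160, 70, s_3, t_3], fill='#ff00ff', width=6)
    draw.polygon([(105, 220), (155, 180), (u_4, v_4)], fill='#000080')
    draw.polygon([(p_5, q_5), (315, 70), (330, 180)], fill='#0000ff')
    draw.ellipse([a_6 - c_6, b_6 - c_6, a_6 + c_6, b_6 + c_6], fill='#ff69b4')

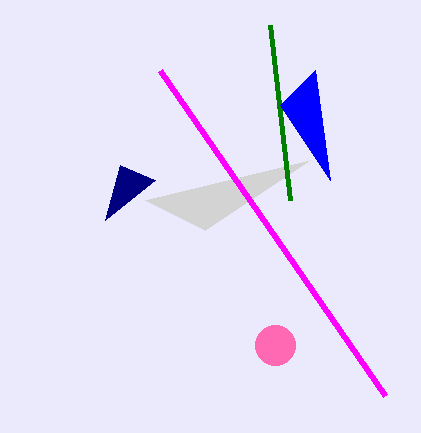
u_1 = 310; v_1 = 160; p_2 = 270; q_2 = 25; s_3 = 385; t_3 = 395; u_4 = 120; v_4 = 165; p_5 = 280; q_5 = 105; a_6 = 275; b_6 = 345; c_6 = 20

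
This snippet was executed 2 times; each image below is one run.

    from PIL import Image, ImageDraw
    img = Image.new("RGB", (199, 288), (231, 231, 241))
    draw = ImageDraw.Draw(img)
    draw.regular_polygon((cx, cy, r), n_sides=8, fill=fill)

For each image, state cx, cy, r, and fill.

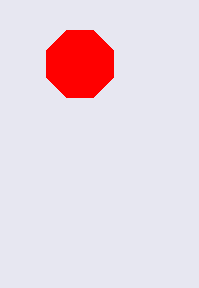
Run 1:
cx = 80; cy = 64; r = 36; fill = 'red'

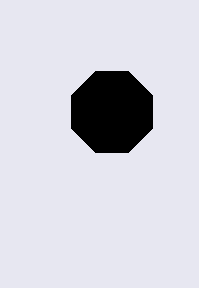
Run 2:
cx = 112
cy = 112
r = 44
fill = 'black'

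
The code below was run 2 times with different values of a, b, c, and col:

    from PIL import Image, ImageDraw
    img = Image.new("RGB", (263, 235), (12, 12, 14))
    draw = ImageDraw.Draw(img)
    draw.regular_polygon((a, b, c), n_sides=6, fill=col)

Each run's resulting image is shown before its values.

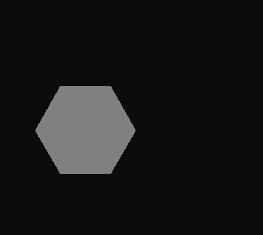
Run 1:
a = 85, b = 130, c = 50, col = 'gray'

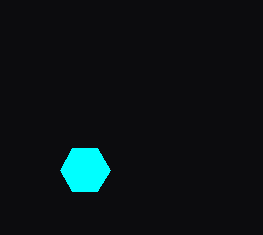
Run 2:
a = 85; b = 170; c = 25; col = 'cyan'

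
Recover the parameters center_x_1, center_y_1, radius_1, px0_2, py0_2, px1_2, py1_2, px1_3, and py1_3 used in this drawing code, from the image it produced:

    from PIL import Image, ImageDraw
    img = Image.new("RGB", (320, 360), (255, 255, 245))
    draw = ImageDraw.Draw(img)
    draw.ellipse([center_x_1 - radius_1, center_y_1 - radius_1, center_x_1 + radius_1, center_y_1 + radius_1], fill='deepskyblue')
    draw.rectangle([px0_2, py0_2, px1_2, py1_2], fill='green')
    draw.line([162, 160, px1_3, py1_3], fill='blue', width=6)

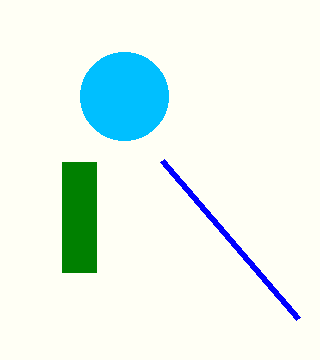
center_x_1 = 124; center_y_1 = 96; radius_1 = 44; px0_2 = 62; py0_2 = 162; px1_2 = 96; py1_2 = 272; px1_3 = 298; py1_3 = 318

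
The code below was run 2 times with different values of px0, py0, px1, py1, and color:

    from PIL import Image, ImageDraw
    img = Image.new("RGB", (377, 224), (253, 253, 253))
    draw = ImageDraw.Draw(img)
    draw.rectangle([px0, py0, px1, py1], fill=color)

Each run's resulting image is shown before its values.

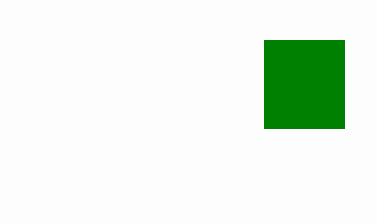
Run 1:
px0 = 264
py0 = 40
px1 = 344
py1 = 128
color = 'green'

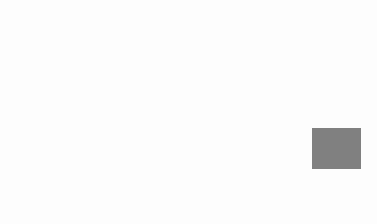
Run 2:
px0 = 312
py0 = 128
px1 = 360
py1 = 168
color = 'gray'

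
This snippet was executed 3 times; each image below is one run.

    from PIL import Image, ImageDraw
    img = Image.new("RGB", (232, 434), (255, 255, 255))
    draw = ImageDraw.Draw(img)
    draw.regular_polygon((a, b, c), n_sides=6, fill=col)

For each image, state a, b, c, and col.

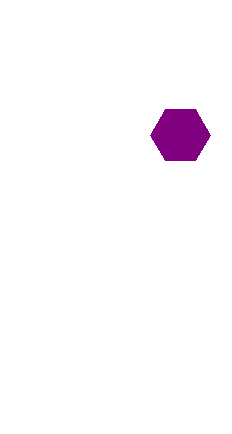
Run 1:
a = 180, b = 135, c = 30, col = 'purple'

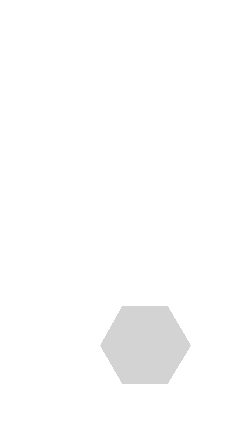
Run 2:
a = 145; b = 345; c = 45; col = 'lightgray'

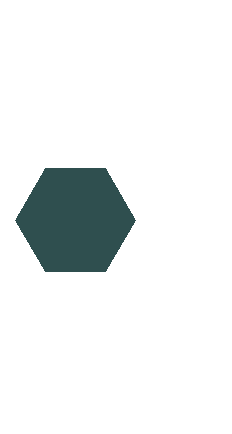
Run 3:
a = 75, b = 220, c = 60, col = 'darkslategray'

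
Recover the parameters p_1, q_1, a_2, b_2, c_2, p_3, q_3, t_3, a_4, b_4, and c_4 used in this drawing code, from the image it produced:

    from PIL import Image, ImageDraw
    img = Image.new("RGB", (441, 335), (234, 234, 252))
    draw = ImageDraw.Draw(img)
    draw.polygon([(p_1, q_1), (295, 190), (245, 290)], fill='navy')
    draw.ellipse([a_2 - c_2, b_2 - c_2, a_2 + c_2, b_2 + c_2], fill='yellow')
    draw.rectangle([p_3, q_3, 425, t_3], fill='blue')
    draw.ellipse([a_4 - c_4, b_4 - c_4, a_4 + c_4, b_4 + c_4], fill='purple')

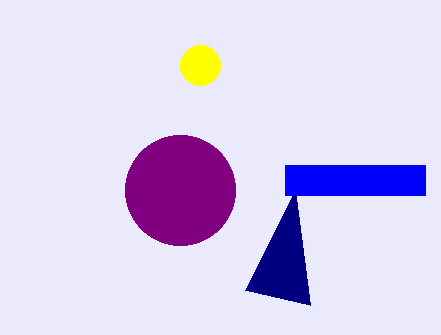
p_1 = 310
q_1 = 305
a_2 = 200
b_2 = 65
c_2 = 20
p_3 = 285
q_3 = 165
t_3 = 195
a_4 = 180
b_4 = 190
c_4 = 55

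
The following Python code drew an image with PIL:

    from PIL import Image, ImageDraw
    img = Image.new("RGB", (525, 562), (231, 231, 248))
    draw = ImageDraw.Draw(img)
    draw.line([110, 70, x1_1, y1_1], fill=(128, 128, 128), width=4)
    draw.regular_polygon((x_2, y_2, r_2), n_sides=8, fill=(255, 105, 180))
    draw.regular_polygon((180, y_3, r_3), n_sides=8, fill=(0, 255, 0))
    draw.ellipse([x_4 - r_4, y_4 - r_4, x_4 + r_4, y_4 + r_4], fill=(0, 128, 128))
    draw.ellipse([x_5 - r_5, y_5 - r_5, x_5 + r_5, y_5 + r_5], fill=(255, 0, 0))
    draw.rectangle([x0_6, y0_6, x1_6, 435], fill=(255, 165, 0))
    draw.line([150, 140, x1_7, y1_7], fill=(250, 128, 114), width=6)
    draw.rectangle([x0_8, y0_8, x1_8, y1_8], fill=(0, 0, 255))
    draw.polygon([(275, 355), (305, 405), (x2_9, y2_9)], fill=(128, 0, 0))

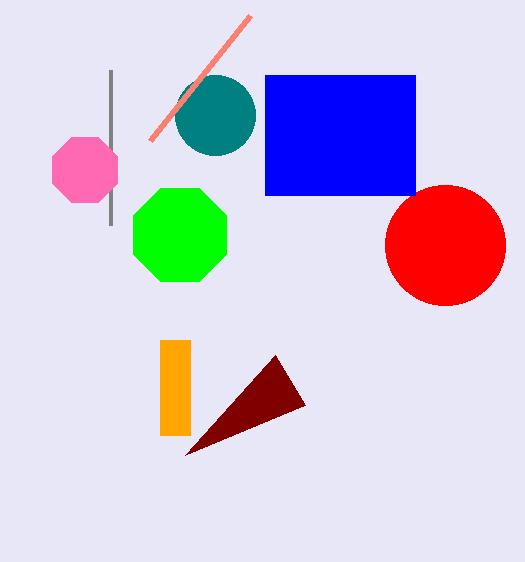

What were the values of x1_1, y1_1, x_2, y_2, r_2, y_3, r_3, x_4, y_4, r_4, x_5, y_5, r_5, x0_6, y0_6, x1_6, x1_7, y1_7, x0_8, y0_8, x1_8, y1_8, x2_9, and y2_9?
x1_1 = 110
y1_1 = 225
x_2 = 85
y_2 = 170
r_2 = 35
y_3 = 235
r_3 = 50
x_4 = 215
y_4 = 115
r_4 = 40
x_5 = 445
y_5 = 245
r_5 = 60
x0_6 = 160
y0_6 = 340
x1_6 = 190
x1_7 = 250
y1_7 = 15
x0_8 = 265
y0_8 = 75
x1_8 = 415
y1_8 = 195
x2_9 = 185
y2_9 = 455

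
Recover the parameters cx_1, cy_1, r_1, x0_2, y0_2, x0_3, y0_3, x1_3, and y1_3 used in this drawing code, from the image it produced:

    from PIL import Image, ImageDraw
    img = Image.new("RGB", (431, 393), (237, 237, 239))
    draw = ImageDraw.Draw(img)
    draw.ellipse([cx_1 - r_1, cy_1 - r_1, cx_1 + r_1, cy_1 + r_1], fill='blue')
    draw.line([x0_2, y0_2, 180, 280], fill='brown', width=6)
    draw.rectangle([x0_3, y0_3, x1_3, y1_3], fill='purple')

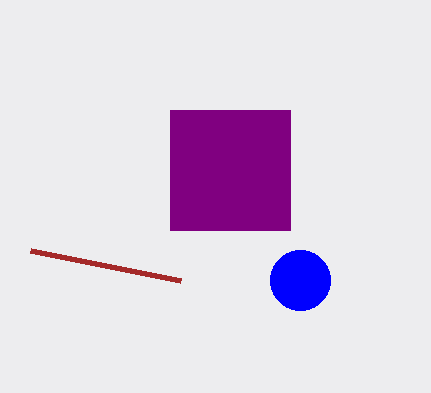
cx_1 = 300, cy_1 = 280, r_1 = 30, x0_2 = 30, y0_2 = 250, x0_3 = 170, y0_3 = 110, x1_3 = 290, y1_3 = 230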